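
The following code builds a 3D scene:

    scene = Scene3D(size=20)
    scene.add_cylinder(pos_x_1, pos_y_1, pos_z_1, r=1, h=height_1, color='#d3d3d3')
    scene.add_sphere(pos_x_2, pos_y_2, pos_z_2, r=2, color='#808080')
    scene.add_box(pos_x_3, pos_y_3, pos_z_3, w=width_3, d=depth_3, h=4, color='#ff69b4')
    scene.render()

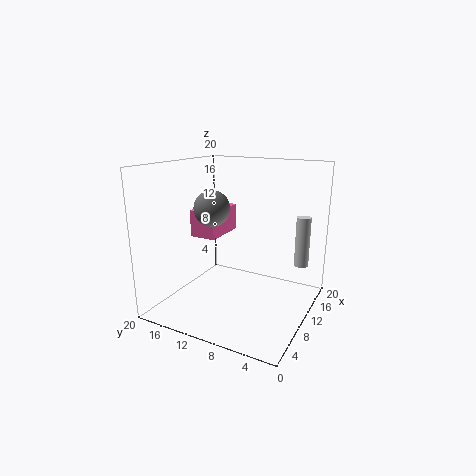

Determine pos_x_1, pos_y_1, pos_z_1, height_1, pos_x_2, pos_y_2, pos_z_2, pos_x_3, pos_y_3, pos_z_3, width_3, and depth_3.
pos_x_1 = 14
pos_y_1 = 2
pos_z_1 = 6
height_1 = 7
pos_x_2 = 2
pos_y_2 = 9
pos_z_2 = 16
pos_x_3 = 10
pos_y_3 = 14
pos_z_3 = 9
width_3 = 7
depth_3 = 4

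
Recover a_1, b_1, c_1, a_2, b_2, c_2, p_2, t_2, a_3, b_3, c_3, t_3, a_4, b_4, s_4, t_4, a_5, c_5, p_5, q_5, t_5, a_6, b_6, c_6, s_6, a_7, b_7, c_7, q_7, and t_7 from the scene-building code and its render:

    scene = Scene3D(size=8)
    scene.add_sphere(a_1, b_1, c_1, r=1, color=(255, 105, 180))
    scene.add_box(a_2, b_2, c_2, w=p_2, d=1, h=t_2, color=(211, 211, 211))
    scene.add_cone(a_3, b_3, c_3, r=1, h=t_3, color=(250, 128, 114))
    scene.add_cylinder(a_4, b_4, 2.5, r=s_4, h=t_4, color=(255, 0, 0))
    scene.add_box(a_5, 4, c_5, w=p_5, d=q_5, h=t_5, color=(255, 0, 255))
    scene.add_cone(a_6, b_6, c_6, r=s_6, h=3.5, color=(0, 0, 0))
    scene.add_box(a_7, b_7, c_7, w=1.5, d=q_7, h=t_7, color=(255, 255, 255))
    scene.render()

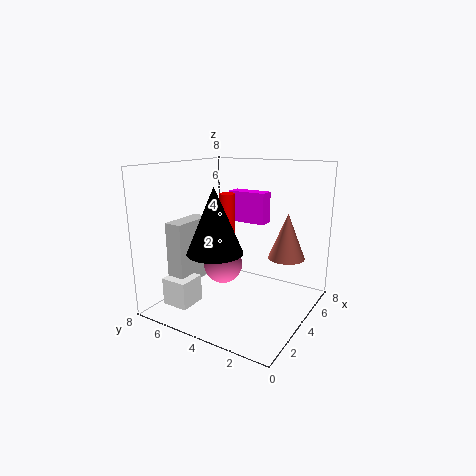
a_1 = 2.5
b_1 = 4
c_1 = 3
a_2 = 1.5
b_2 = 6
c_2 = 1.5
p_2 = 2.5
t_2 = 3.5
a_3 = 5
b_3 = 1.5
c_3 = 3
t_3 = 2.5
a_4 = 6
b_4 = 6
s_4 = 0.5
t_4 = 3.5
a_5 = 7
c_5 = 4
p_5 = 1
q_5 = 2.5
t_5 = 2
a_6 = 2.5
b_6 = 4.5
c_6 = 3.5
s_6 = 1.5
a_7 = 1
b_7 = 5.5
c_7 = 0.5
q_7 = 1.5
t_7 = 1.5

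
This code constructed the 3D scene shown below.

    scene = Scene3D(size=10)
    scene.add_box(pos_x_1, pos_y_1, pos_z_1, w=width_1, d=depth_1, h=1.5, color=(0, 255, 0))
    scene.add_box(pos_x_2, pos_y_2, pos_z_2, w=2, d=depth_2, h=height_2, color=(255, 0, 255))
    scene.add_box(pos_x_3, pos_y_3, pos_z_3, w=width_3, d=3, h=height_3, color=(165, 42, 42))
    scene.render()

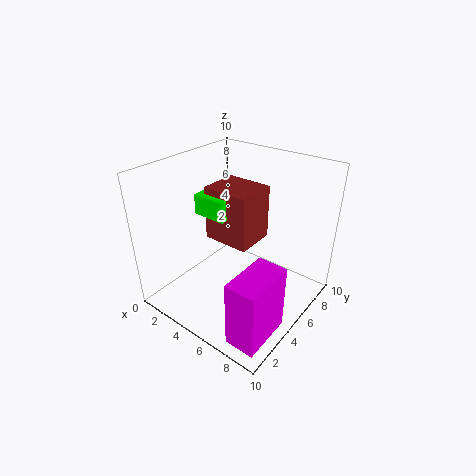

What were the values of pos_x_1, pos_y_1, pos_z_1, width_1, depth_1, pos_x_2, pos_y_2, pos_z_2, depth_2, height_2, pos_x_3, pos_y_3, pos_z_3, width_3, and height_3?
pos_x_1 = 1.5; pos_y_1 = 4.5; pos_z_1 = 6; width_1 = 2.5; depth_1 = 1.5; pos_x_2 = 7.5; pos_y_2 = 0.5; pos_z_2 = 0.5; depth_2 = 3.5; height_2 = 4.5; pos_x_3 = 2; pos_y_3 = 5; pos_z_3 = 4; width_3 = 3.5; height_3 = 4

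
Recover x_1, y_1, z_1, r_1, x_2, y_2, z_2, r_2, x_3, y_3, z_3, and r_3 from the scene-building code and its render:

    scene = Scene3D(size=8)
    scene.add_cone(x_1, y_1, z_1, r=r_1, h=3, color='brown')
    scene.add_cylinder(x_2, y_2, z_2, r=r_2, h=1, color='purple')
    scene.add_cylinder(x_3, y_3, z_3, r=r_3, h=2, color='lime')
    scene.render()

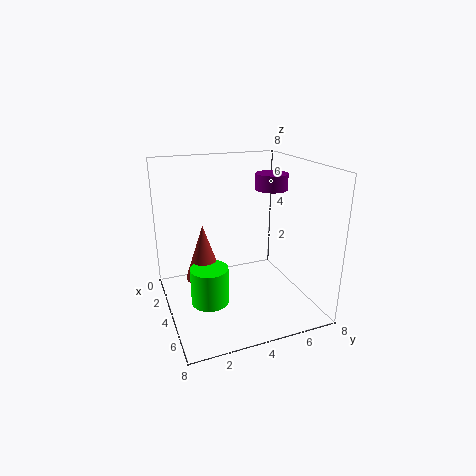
x_1 = 4; y_1 = 2; z_1 = 2; r_1 = 1; x_2 = 2; y_2 = 7; z_2 = 6; r_2 = 1; x_3 = 5; y_3 = 2; z_3 = 1; r_3 = 1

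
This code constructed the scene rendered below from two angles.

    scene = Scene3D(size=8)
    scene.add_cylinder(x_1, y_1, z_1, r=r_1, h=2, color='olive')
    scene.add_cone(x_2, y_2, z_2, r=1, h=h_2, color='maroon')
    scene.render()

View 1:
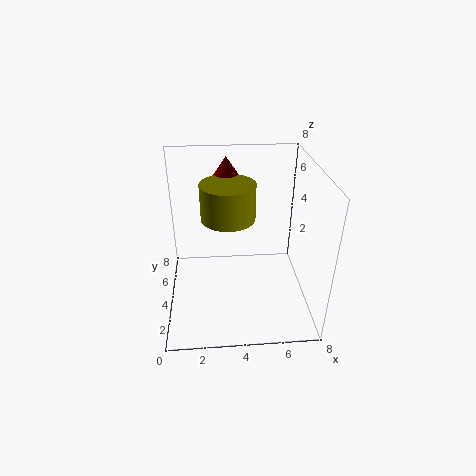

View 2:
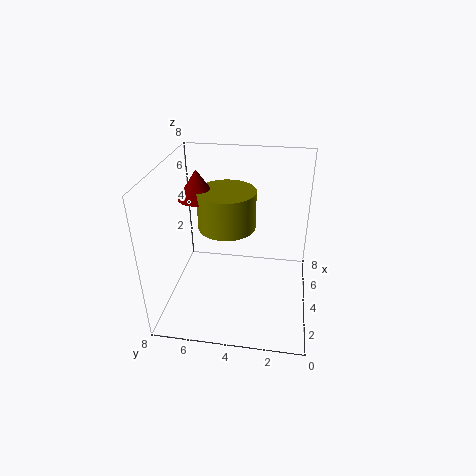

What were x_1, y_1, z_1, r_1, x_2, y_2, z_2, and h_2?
x_1 = 3.5, y_1 = 4.5, z_1 = 5, r_1 = 1.5, x_2 = 3.5, y_2 = 6, z_2 = 6.5, h_2 = 1.5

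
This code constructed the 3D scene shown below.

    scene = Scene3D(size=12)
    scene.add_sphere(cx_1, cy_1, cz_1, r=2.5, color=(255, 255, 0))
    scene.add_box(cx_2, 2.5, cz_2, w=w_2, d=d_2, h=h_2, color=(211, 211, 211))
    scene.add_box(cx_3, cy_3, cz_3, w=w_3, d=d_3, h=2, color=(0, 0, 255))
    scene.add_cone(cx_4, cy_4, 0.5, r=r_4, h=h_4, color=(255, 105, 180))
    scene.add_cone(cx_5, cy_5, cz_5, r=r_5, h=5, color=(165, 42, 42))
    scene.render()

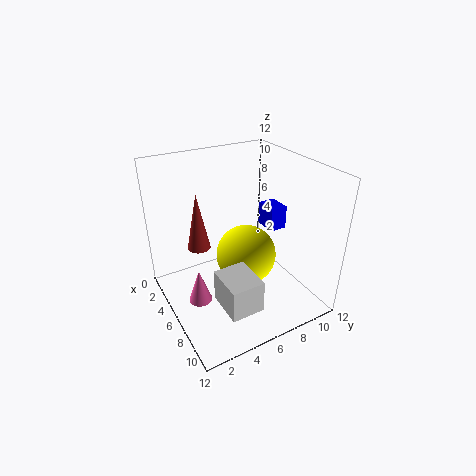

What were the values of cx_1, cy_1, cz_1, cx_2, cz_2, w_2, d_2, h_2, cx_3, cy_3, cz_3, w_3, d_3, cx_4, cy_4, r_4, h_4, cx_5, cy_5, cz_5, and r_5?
cx_1 = 6.5; cy_1 = 6.5; cz_1 = 4.5; cx_2 = 8.5; cz_2 = 3; w_2 = 3; d_2 = 2.5; h_2 = 2.5; cx_3 = 4.5; cy_3 = 9; cz_3 = 6; w_3 = 2; d_3 = 1.5; cx_4 = 5.5; cy_4 = 2.5; r_4 = 1; h_4 = 3; cx_5 = 3.5; cy_5 = 3.5; cz_5 = 4.5; r_5 = 1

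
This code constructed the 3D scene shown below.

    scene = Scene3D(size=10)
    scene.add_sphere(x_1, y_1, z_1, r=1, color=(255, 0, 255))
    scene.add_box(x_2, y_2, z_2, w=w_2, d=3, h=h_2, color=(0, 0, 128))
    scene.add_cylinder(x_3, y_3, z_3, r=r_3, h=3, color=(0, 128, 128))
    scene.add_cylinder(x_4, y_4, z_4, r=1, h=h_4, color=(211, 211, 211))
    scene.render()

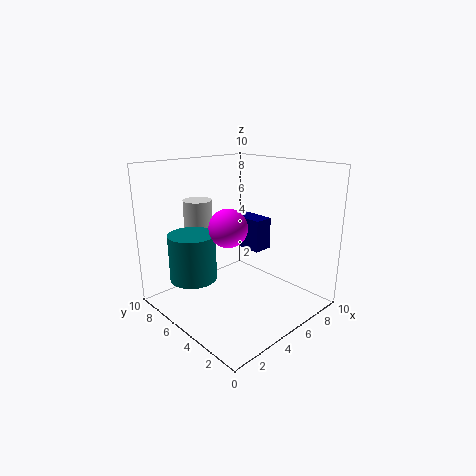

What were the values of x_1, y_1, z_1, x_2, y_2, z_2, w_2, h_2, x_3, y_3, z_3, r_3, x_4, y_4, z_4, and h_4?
x_1 = 1; y_1 = 1.5; z_1 = 7.5; x_2 = 7.5; y_2 = 5.5; z_2 = 3; w_2 = 1.5; h_2 = 2.5; x_3 = 1.5; y_3 = 5.5; z_3 = 3; r_3 = 1.5; x_4 = 3.5; y_4 = 7.5; z_4 = 5; h_4 = 2.5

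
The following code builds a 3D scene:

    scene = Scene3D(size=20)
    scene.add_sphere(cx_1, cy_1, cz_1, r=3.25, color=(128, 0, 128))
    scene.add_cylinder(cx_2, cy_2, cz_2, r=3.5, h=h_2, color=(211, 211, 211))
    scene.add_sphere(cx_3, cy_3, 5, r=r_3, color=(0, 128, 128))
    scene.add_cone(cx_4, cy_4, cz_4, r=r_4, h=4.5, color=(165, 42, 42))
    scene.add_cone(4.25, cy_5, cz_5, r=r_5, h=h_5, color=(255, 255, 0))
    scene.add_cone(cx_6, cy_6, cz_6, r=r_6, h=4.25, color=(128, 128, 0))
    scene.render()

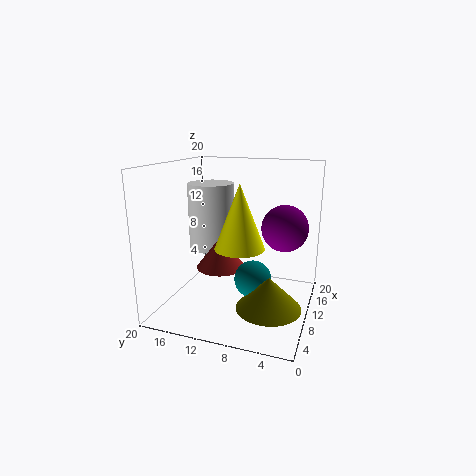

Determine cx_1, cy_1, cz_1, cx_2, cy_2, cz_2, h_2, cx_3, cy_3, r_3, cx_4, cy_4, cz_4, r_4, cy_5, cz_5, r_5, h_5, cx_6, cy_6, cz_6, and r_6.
cx_1 = 12.5, cy_1 = 4, cz_1 = 11.25, cx_2 = 14, cy_2 = 15.75, cz_2 = 6.75, h_2 = 10, cx_3 = 8.25, cy_3 = 7.25, r_3 = 2.5, cx_4 = 10.25, cy_4 = 12.75, cz_4 = 5.25, r_4 = 3.5, cy_5 = 7.75, cz_5 = 10.75, r_5 = 3, h_5 = 7.75, cx_6 = 6.25, cy_6 = 4.5, cz_6 = 2.25, r_6 = 4.25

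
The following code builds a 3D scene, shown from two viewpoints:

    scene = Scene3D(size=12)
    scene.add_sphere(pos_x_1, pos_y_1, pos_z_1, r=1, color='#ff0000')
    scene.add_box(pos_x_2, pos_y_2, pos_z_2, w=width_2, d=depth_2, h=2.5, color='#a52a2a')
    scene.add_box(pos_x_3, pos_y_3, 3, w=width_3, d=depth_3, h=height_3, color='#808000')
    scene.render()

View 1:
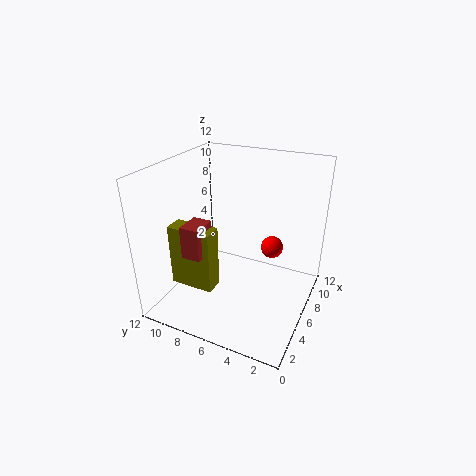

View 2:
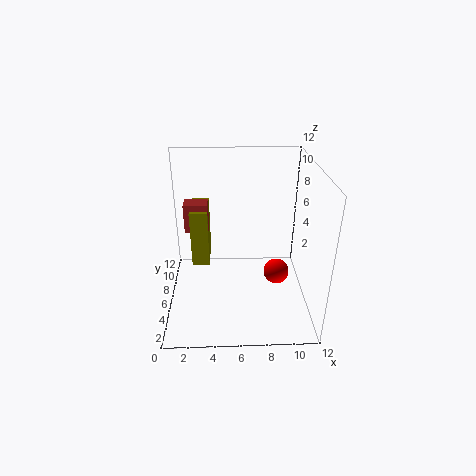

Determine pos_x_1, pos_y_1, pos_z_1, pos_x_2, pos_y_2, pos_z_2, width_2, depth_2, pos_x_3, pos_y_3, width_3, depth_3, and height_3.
pos_x_1 = 9, pos_y_1 = 4, pos_z_1 = 4, pos_x_2 = 1.5, pos_y_2 = 7, pos_z_2 = 6, width_2 = 2, depth_2 = 1.5, pos_x_3 = 2, pos_y_3 = 6.5, width_3 = 1.5, depth_3 = 3.5, height_3 = 5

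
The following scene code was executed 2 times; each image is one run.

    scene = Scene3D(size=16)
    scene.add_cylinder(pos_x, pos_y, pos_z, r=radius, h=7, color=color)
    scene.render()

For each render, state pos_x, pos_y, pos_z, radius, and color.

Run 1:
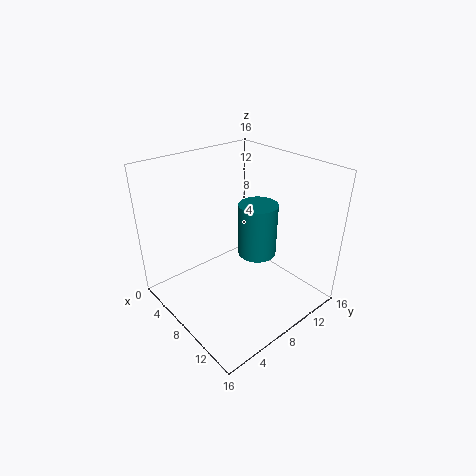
pos_x = 5.5; pos_y = 13.5; pos_z = 2.5; radius = 2.5; color = 'teal'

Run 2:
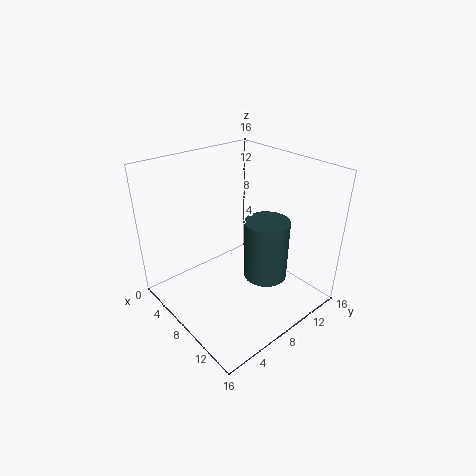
pos_x = 10; pos_y = 10.5; pos_z = 3; radius = 2.5; color = 'darkslategray'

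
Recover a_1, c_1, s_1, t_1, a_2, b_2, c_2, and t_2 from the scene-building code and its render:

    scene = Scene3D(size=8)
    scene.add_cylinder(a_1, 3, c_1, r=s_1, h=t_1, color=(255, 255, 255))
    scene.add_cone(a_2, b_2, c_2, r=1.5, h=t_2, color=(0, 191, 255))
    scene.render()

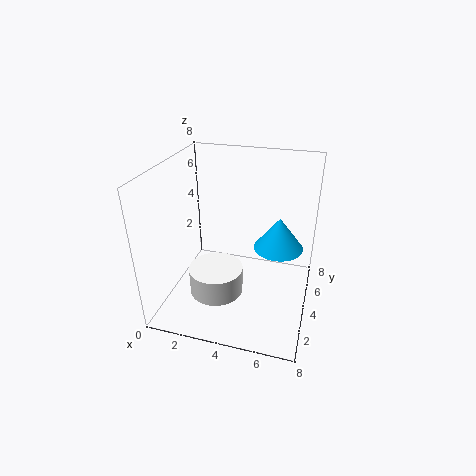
a_1 = 3
c_1 = 1
s_1 = 1.5
t_1 = 1.5
a_2 = 6
b_2 = 6
c_2 = 2.5
t_2 = 2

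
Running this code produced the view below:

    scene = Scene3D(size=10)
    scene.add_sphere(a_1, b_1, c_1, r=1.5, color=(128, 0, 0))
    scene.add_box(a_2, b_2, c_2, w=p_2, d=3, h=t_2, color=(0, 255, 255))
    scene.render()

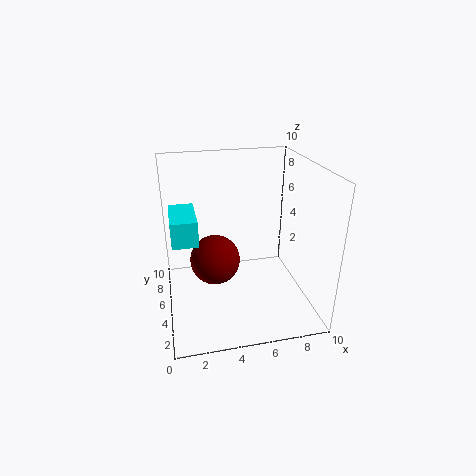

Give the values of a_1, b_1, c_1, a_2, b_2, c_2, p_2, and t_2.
a_1 = 3, b_1 = 2.5, c_1 = 5, a_2 = 0.5, b_2 = 1.5, c_2 = 6.5, p_2 = 1.5, t_2 = 1.5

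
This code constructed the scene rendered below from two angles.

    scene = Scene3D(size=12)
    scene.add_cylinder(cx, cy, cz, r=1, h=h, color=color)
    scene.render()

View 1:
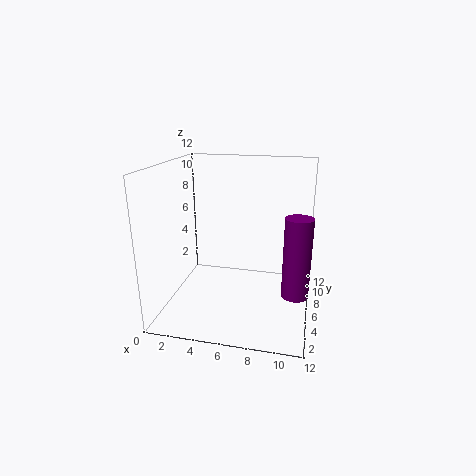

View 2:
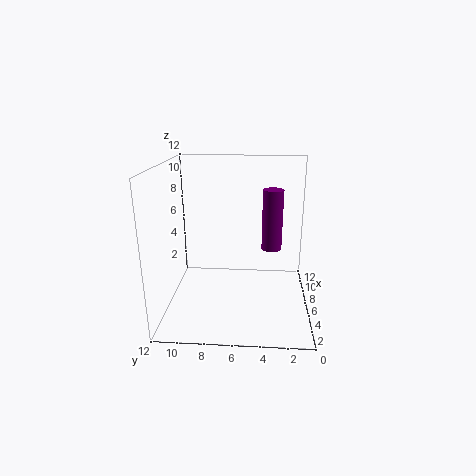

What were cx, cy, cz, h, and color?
cx = 11
cy = 3
cz = 3
h = 6
color = 'purple'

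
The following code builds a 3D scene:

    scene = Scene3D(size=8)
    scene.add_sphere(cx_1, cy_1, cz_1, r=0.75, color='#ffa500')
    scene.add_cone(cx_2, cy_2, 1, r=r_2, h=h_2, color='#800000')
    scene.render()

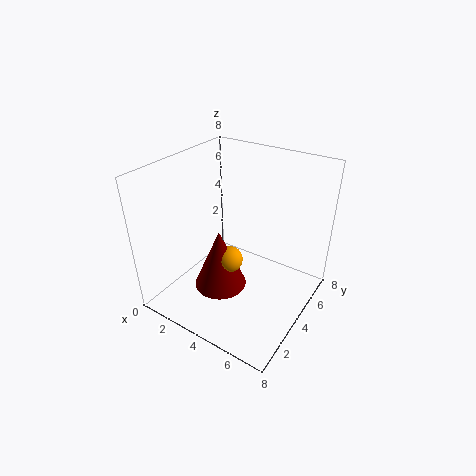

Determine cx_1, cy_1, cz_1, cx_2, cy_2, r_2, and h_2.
cx_1 = 3.75
cy_1 = 3.5
cz_1 = 2.75
cx_2 = 3.25
cy_2 = 3.25
r_2 = 1.5
h_2 = 3.5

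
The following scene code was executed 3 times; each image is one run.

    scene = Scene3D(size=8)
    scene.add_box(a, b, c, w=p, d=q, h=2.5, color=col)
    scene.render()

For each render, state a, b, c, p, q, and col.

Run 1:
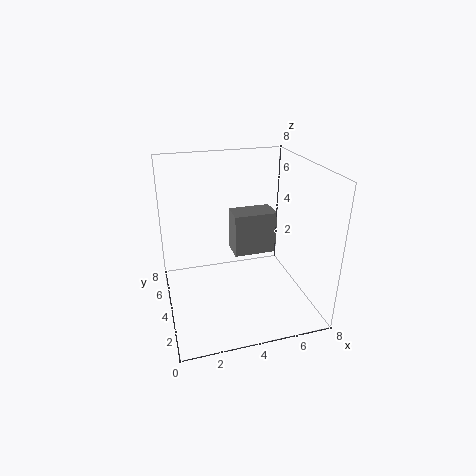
a = 4
b = 4.5
c = 2.5
p = 2.5
q = 1.5
col = 'gray'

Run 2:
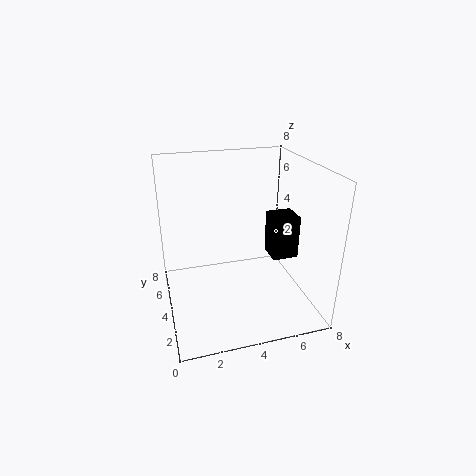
a = 6
b = 3.5
c = 2.5
p = 1.5
q = 1.5
col = 'black'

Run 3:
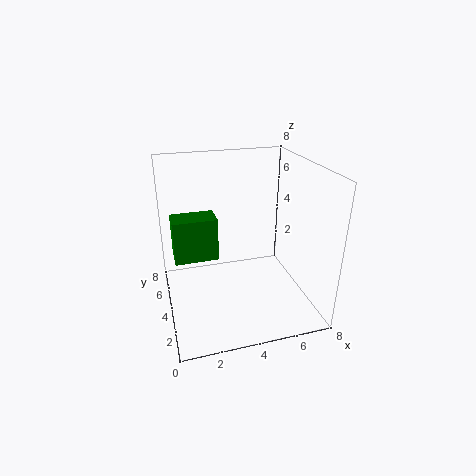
a = 0.5
b = 4.5
c = 2.5
p = 2.5
q = 1.5
col = 'green'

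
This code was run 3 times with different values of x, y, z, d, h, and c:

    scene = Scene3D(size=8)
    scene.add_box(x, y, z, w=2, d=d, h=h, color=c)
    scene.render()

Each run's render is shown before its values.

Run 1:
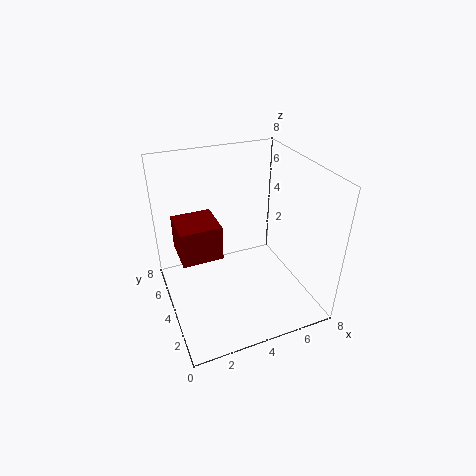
x = 0.5, y = 2.25, z = 4.25, d = 2, h = 1.75, c = 'maroon'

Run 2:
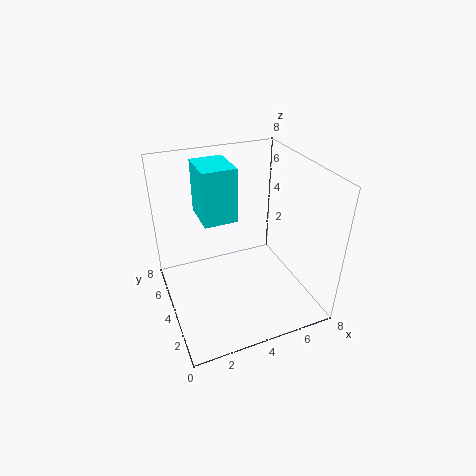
x = 2.5, y = 5.25, z = 4.25, d = 2.5, h = 3.25, c = 'cyan'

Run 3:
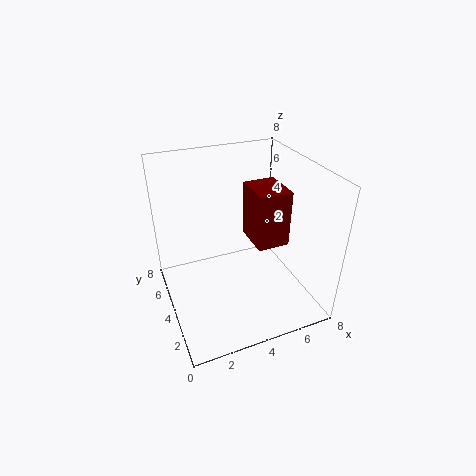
x = 5.5, y = 4.25, z = 2.5, d = 2.5, h = 3.5, c = 'maroon'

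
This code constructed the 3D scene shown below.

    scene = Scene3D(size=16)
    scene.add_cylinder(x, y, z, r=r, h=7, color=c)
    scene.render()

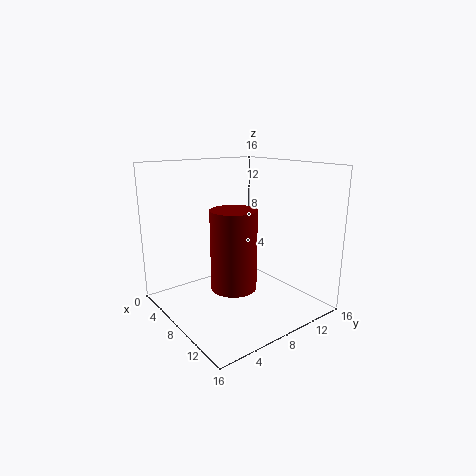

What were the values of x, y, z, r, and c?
x = 14, y = 3, z = 6, r = 2, c = 'maroon'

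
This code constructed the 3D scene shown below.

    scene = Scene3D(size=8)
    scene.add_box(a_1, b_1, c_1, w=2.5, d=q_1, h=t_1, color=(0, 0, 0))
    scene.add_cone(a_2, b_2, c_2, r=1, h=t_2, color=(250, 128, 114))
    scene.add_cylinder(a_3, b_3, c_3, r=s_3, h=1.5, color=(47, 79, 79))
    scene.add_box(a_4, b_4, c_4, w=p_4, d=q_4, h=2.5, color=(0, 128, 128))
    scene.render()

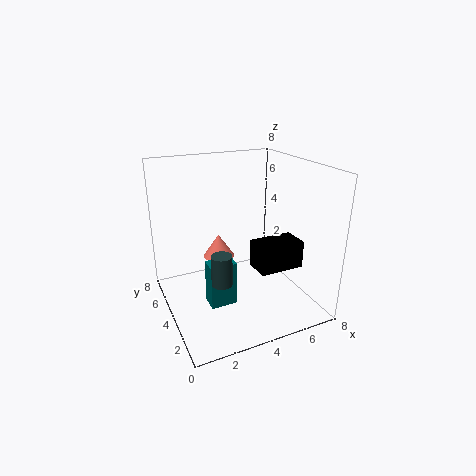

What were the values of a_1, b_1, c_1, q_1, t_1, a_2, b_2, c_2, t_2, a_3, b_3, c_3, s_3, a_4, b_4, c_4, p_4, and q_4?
a_1 = 4.5; b_1 = 2; c_1 = 2.5; q_1 = 1.5; t_1 = 1.5; a_2 = 4; b_2 = 7; c_2 = 1.5; t_2 = 1.5; a_3 = 2; b_3 = 1.5; c_3 = 3; s_3 = 0.5; a_4 = 2; b_4 = 3; c_4 = 0.5; p_4 = 1.5; q_4 = 1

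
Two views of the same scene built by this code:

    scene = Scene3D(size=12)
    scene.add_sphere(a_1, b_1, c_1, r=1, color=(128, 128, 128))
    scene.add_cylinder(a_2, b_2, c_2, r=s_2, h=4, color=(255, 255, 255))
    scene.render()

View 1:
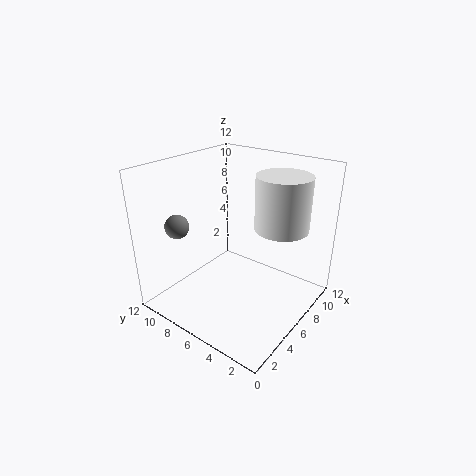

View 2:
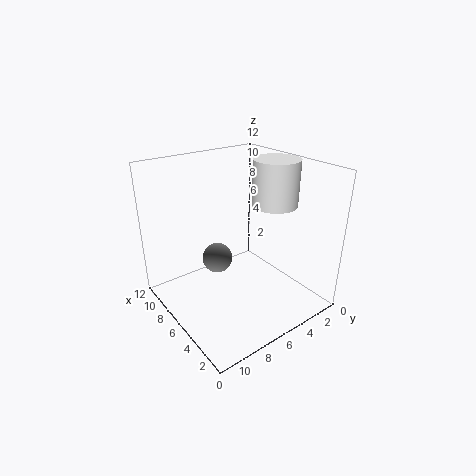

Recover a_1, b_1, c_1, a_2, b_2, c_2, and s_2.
a_1 = 3, b_1 = 10, c_1 = 7, a_2 = 6, b_2 = 2, c_2 = 8, s_2 = 2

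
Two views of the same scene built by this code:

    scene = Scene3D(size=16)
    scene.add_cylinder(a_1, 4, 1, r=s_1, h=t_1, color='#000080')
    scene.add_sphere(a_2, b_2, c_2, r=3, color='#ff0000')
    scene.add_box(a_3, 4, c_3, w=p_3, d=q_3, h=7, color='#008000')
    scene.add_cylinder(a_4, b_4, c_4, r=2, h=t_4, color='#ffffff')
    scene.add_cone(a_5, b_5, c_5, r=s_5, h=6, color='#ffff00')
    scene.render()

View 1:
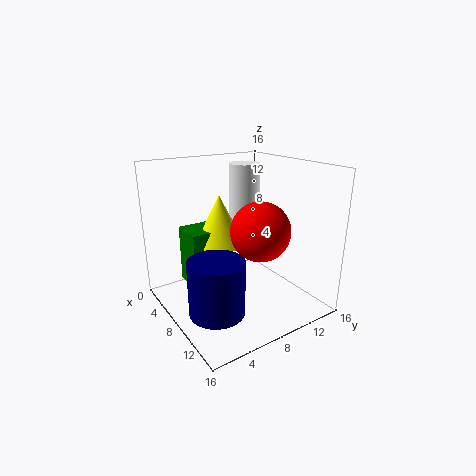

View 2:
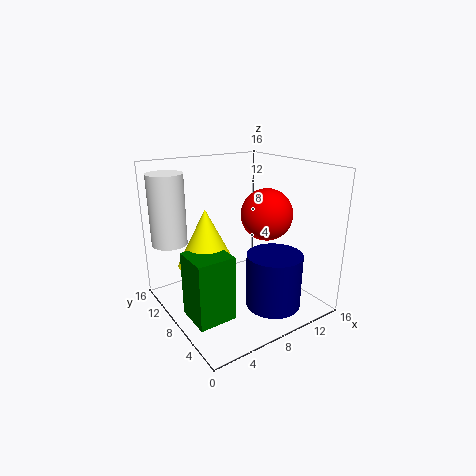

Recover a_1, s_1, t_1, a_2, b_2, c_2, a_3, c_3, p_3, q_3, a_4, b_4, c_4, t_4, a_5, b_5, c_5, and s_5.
a_1 = 10; s_1 = 3; t_1 = 6; a_2 = 12; b_2 = 8; c_2 = 10; a_3 = 1; c_3 = 1; p_3 = 4; q_3 = 4; a_4 = 2; b_4 = 13; c_4 = 7; t_4 = 8; a_5 = 4; b_5 = 8; c_5 = 6; s_5 = 3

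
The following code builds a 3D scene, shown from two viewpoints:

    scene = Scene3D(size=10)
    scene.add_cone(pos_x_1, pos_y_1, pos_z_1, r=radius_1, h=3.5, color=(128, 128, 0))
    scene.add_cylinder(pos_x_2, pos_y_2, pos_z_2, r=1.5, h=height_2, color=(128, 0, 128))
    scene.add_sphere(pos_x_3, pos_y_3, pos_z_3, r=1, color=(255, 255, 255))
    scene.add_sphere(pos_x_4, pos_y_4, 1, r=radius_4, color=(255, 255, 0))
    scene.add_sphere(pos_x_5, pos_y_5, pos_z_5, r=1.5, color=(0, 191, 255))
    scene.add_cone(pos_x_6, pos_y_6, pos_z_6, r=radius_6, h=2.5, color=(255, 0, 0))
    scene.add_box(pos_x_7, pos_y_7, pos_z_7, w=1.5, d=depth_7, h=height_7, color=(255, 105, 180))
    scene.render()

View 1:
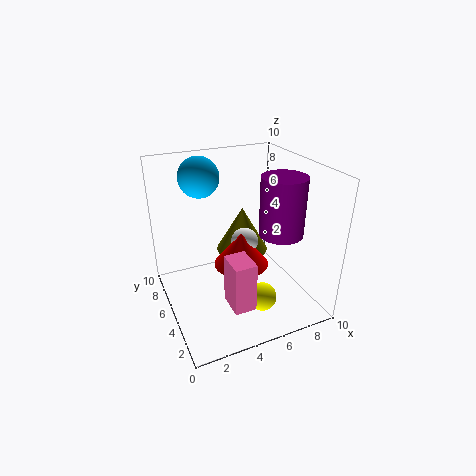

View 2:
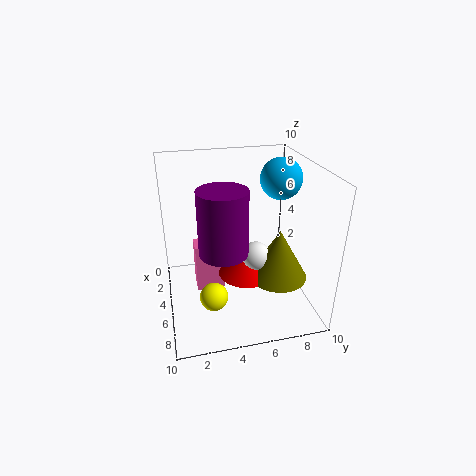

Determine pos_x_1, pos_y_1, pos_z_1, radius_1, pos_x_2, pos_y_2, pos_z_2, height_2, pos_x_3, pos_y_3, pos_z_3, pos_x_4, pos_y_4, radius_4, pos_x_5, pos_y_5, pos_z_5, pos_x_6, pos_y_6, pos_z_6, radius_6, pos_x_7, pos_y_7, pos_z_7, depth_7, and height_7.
pos_x_1 = 6.5, pos_y_1 = 7.5, pos_z_1 = 2.5, radius_1 = 2, pos_x_2 = 7.5, pos_y_2 = 3.5, pos_z_2 = 5.5, height_2 = 4, pos_x_3 = 6, pos_y_3 = 6, pos_z_3 = 4, pos_x_4 = 6, pos_y_4 = 3, radius_4 = 1, pos_x_5 = 3.5, pos_y_5 = 8.5, pos_z_5 = 8.5, pos_x_6 = 5.5, pos_y_6 = 5.5, pos_z_6 = 2.5, radius_6 = 2, pos_x_7 = 3.5, pos_y_7 = 2, pos_z_7 = 1, depth_7 = 2, height_7 = 3.5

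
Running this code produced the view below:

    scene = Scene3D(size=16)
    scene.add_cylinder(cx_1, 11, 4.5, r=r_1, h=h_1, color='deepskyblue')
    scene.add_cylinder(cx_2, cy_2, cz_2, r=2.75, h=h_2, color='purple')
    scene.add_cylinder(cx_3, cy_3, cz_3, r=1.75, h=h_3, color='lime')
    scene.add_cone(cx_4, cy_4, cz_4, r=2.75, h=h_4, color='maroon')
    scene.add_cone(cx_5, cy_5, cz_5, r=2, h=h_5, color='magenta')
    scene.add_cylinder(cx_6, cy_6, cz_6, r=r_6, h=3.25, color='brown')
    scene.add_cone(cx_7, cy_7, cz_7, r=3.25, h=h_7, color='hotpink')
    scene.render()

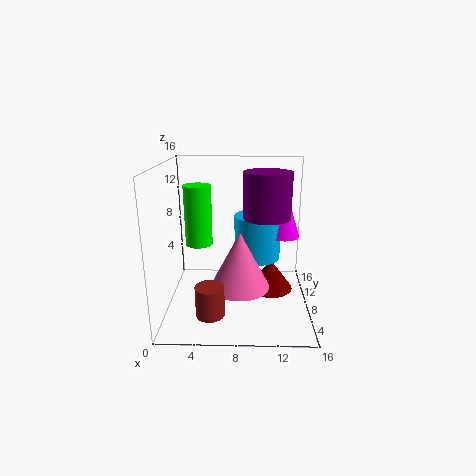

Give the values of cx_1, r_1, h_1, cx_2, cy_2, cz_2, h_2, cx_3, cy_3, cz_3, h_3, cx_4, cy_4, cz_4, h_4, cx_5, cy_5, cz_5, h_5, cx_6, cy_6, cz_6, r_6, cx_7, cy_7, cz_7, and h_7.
cx_1 = 10.25; r_1 = 2.75; h_1 = 5.25; cx_2 = 11.25; cy_2 = 10; cz_2 = 9.75; h_2 = 5.25; cx_3 = 2.75; cy_3 = 13.75; cz_3 = 5; h_3 = 7.75; cx_4 = 12; cy_4 = 11; cz_4 = 0.25; h_4 = 3.75; cx_5 = 13.25; cy_5 = 11; cz_5 = 7.25; h_5 = 6; cx_6 = 5.25; cy_6 = 3.25; cz_6 = 1.25; r_6 = 1.5; cx_7 = 8.25; cy_7 = 6.25; cz_7 = 3; h_7 = 6.25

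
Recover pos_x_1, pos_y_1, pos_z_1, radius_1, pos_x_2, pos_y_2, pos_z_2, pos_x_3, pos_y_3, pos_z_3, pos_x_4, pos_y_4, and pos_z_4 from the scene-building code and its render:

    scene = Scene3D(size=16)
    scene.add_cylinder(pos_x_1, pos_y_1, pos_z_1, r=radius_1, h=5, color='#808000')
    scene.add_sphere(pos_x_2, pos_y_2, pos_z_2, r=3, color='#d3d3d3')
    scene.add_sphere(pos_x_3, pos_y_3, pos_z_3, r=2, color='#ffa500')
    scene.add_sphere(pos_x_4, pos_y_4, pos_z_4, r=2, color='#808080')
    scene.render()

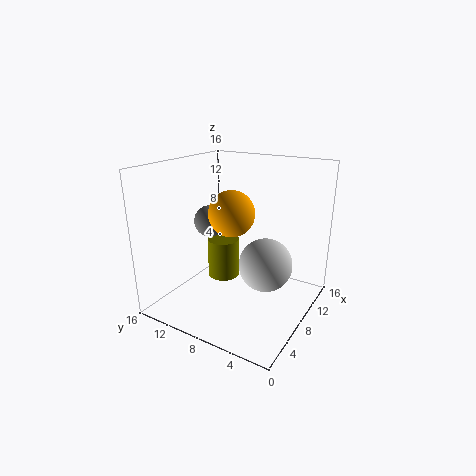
pos_x_1 = 11
pos_y_1 = 12
pos_z_1 = 1
radius_1 = 2
pos_x_2 = 9
pos_y_2 = 5
pos_z_2 = 5
pos_x_3 = 2
pos_y_3 = 5
pos_z_3 = 13
pos_x_4 = 11
pos_y_4 = 14
pos_z_4 = 8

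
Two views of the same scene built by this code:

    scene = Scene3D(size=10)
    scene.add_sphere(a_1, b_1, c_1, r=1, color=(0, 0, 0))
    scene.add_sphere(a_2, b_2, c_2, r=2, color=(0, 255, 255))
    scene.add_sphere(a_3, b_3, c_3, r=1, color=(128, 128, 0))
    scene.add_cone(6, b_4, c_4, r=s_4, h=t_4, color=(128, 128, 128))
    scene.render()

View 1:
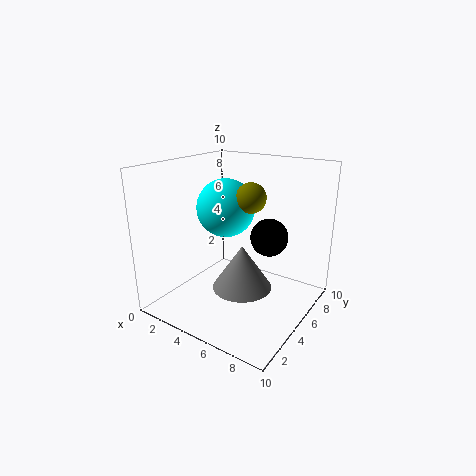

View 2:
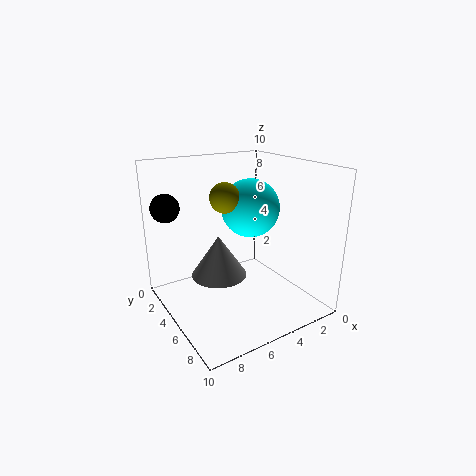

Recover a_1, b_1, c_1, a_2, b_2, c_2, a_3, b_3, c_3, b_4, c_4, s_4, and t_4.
a_1 = 9, b_1 = 2, c_1 = 7, a_2 = 4, b_2 = 5, c_2 = 7, a_3 = 6, b_3 = 5, c_3 = 8, b_4 = 4, c_4 = 2, s_4 = 2, t_4 = 3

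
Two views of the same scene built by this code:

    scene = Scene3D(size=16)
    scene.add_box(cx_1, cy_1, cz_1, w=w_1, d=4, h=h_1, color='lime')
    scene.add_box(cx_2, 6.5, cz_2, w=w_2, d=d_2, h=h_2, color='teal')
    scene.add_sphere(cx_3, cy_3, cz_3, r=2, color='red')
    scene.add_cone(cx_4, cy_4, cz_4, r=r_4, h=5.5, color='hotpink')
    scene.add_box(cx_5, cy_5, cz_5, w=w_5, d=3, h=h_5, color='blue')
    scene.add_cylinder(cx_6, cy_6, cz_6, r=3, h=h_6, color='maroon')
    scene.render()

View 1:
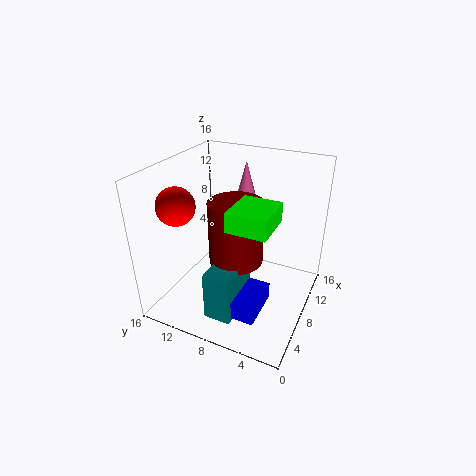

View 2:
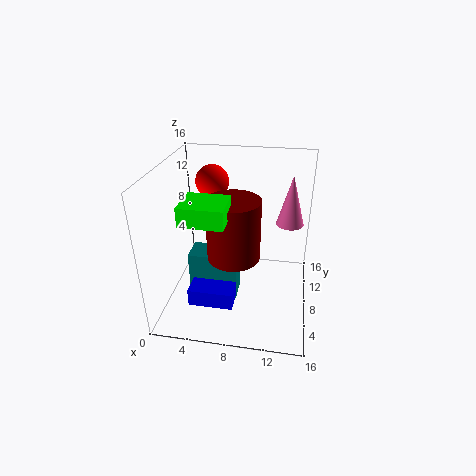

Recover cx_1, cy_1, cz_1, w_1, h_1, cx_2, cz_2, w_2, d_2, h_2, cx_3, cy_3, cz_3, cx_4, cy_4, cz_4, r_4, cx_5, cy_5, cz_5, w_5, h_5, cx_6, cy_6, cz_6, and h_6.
cx_1 = 3, cy_1 = 3, cz_1 = 11.5, w_1 = 4.5, h_1 = 2, cx_2 = 2.5, cz_2 = 0.5, w_2 = 5.5, d_2 = 3, h_2 = 5.5, cx_3 = 4, cy_3 = 13, cz_3 = 12.5, cx_4 = 13.5, cy_4 = 9.5, cz_4 = 9.5, r_4 = 1.5, cx_5 = 3, cy_5 = 4, cz_5 = 1, w_5 = 5, h_5 = 2, cx_6 = 7.5, cy_6 = 8, cz_6 = 5.5, h_6 = 7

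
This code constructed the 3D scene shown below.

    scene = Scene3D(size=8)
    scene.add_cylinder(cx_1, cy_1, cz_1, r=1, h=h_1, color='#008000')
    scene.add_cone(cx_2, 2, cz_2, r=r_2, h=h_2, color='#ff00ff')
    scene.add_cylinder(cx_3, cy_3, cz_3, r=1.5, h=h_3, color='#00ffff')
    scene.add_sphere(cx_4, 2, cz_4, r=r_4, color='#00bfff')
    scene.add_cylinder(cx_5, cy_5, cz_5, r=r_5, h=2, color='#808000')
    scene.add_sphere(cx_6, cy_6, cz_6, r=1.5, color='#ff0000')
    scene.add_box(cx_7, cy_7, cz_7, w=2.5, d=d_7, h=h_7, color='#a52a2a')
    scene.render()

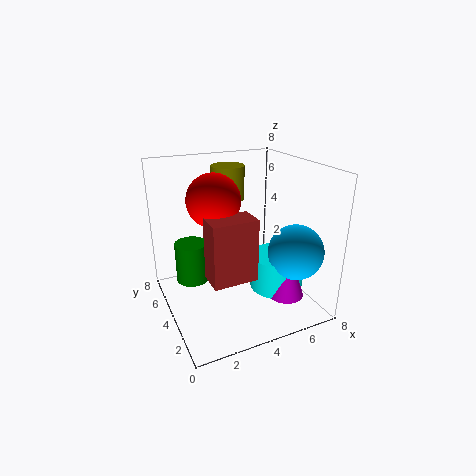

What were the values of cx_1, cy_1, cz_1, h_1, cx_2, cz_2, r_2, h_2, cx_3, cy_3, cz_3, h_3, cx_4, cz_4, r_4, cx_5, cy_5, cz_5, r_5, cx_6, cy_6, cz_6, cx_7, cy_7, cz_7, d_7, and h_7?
cx_1 = 2
cy_1 = 6.5
cz_1 = 0.5
h_1 = 2.5
cx_2 = 6
cz_2 = 1
r_2 = 1
h_2 = 3
cx_3 = 6
cy_3 = 3
cz_3 = 1
h_3 = 2
cx_4 = 6.5
cz_4 = 3.5
r_4 = 1.5
cx_5 = 4.5
cy_5 = 6.5
cz_5 = 5.5
r_5 = 1
cx_6 = 3
cy_6 = 5
cz_6 = 6
cx_7 = 2
cy_7 = 2.5
cz_7 = 2
d_7 = 1.5
h_7 = 3.5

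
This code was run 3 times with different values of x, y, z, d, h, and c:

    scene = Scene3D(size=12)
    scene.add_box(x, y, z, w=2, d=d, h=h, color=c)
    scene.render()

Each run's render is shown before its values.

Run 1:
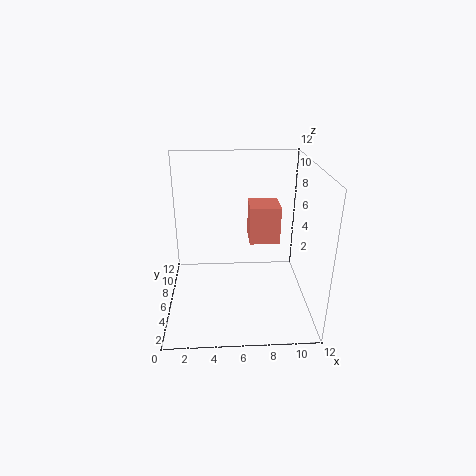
x = 6.5, y = 1, z = 8, d = 2, h = 2.5, c = 'salmon'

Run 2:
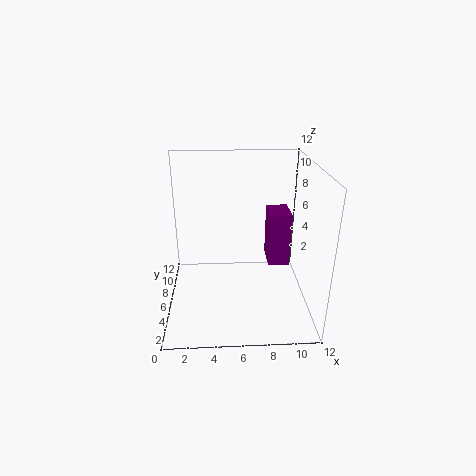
x = 9, y = 8, z = 2, d = 3, h = 5, c = 'purple'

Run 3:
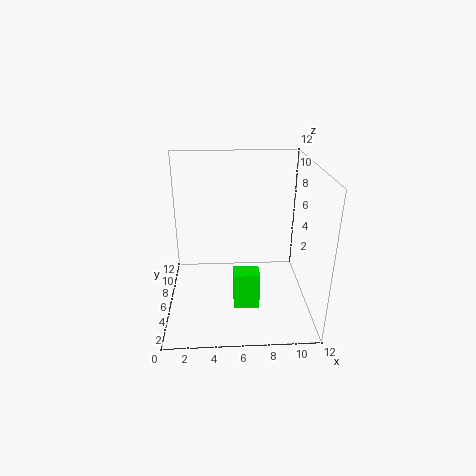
x = 5.5, y = 2.5, z = 1.5, d = 1.5, h = 3, c = 'lime'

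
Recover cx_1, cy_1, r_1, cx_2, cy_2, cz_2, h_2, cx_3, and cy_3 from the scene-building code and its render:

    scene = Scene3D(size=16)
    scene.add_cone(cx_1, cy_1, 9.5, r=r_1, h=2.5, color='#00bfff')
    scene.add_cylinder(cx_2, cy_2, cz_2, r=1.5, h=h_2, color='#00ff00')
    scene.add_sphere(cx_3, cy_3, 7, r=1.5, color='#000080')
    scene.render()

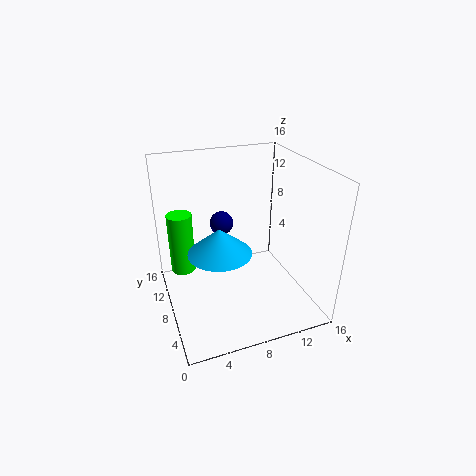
cx_1 = 4.5, cy_1 = 3.5, r_1 = 3, cx_2 = 2.5, cy_2 = 13, cz_2 = 2, h_2 = 7.5, cx_3 = 8, cy_3 = 14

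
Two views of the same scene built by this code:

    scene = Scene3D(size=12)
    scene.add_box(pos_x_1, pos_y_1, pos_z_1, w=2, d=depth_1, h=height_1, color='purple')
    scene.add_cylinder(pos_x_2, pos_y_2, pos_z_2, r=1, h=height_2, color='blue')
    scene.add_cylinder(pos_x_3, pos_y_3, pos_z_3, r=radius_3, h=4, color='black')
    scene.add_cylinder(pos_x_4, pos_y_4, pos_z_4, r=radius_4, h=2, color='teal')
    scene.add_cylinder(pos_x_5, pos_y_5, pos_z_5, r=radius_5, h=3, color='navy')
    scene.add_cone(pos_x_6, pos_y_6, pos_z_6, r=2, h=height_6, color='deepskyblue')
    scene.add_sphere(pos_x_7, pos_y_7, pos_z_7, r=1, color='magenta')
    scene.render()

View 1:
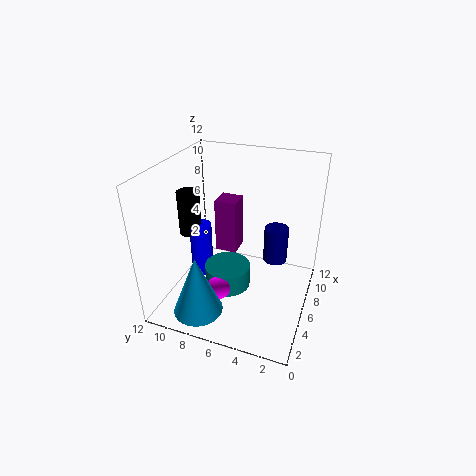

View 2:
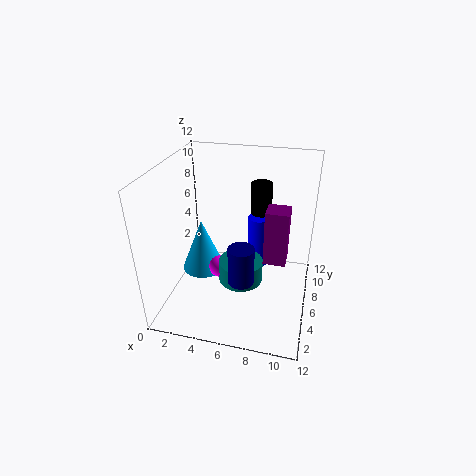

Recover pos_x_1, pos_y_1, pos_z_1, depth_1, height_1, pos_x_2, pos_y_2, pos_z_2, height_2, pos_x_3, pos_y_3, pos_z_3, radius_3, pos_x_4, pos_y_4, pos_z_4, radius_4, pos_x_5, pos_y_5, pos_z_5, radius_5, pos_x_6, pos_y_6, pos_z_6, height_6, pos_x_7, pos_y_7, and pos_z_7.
pos_x_1 = 8
pos_y_1 = 7
pos_z_1 = 3
depth_1 = 2
height_1 = 5
pos_x_2 = 7
pos_y_2 = 10
pos_z_2 = 1
height_2 = 5
pos_x_3 = 7
pos_y_3 = 11
pos_z_3 = 5
radius_3 = 1
pos_x_4 = 6
pos_y_4 = 7
pos_z_4 = 1
radius_4 = 2
pos_x_5 = 7
pos_y_5 = 3
pos_z_5 = 4
radius_5 = 1
pos_x_6 = 2
pos_y_6 = 8
pos_z_6 = 1
height_6 = 5
pos_x_7 = 4
pos_y_7 = 7
pos_z_7 = 2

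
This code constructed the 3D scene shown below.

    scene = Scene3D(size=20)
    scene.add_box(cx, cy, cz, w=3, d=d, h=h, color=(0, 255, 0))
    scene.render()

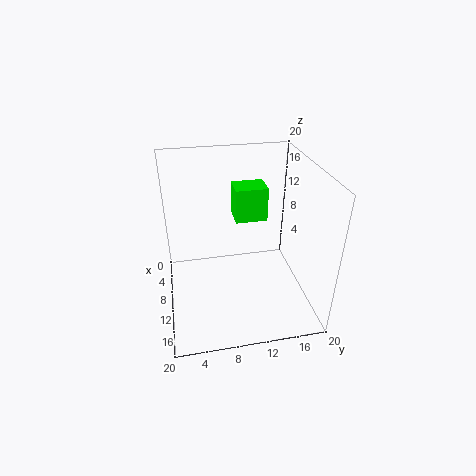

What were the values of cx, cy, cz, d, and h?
cx = 12; cy = 8.75; cz = 15.25; d = 3.75; h = 4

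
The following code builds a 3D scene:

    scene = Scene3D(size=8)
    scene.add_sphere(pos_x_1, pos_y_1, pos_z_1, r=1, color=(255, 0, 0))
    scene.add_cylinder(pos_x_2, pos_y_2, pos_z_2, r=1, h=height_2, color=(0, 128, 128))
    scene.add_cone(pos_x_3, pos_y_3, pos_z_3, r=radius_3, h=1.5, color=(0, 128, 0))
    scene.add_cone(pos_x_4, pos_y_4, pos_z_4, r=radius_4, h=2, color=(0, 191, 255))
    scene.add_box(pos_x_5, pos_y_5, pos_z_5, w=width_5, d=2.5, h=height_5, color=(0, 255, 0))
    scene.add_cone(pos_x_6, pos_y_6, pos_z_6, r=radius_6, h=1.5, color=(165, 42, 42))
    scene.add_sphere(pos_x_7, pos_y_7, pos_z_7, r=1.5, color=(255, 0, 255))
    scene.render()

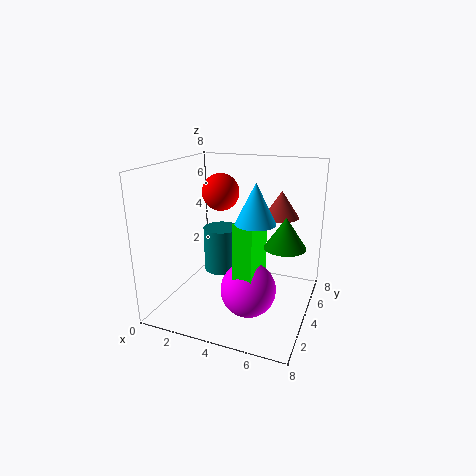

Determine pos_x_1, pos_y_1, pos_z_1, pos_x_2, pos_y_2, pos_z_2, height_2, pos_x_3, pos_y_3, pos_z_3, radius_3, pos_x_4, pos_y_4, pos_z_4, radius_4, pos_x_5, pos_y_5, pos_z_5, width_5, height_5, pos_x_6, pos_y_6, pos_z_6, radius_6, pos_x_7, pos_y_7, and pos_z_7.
pos_x_1 = 3, pos_y_1 = 4, pos_z_1 = 6.5, pos_x_2 = 3, pos_y_2 = 4, pos_z_2 = 2, height_2 = 2.5, pos_x_3 = 7, pos_y_3 = 2.5, pos_z_3 = 4.5, radius_3 = 1, pos_x_4 = 5.5, pos_y_4 = 2.5, pos_z_4 = 5.5, radius_4 = 1, pos_x_5 = 4.5, pos_y_5 = 2, pos_z_5 = 2, width_5 = 1, height_5 = 3.5, pos_x_6 = 6, pos_y_6 = 5.5, pos_z_6 = 5, radius_6 = 1, pos_x_7 = 5, pos_y_7 = 3, pos_z_7 = 1.5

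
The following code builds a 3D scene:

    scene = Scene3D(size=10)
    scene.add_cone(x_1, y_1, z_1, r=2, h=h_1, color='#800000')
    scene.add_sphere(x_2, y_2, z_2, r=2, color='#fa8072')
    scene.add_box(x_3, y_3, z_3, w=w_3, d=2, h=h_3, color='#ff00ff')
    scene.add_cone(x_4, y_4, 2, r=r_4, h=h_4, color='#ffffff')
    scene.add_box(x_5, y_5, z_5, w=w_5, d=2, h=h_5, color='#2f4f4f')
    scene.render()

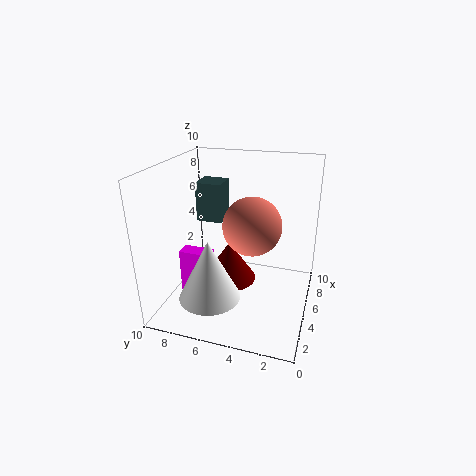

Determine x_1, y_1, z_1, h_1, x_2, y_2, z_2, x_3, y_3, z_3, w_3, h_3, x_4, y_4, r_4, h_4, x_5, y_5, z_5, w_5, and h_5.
x_1 = 6, y_1 = 6, z_1 = 1, h_1 = 3, x_2 = 5, y_2 = 4, z_2 = 6, x_3 = 2, y_3 = 6, z_3 = 2, w_3 = 1, h_3 = 3, x_4 = 2, y_4 = 6, r_4 = 2, h_4 = 4, x_5 = 7, y_5 = 7, z_5 = 5, w_5 = 2, h_5 = 3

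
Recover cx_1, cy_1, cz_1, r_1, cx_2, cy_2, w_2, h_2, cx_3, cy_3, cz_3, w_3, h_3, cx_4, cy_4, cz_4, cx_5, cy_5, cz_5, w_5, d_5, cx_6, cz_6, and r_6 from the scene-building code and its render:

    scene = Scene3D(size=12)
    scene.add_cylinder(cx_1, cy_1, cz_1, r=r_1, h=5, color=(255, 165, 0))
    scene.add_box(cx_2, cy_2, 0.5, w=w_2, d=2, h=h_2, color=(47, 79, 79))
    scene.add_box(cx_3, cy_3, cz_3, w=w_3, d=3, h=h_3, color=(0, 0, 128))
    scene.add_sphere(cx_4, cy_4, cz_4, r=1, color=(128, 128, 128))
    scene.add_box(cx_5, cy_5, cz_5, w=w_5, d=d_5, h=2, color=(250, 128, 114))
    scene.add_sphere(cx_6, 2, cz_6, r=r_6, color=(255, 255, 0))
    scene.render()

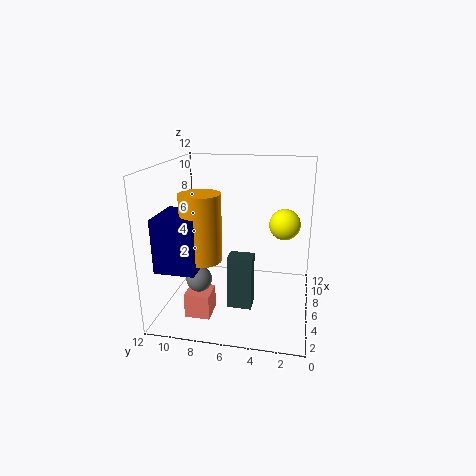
cx_1 = 2.5, cy_1 = 8, cz_1 = 5.5, r_1 = 1.5, cx_2 = 4, cy_2 = 4.5, w_2 = 1.5, h_2 = 4.5, cx_3 = 0.5, cy_3 = 8, cz_3 = 5, w_3 = 3.5, h_3 = 4, cx_4 = 3, cy_4 = 8.5, cz_4 = 3.5, cx_5 = 2, cy_5 = 7.5, cz_5 = 0.5, w_5 = 2, d_5 = 2, cx_6 = 1.5, cz_6 = 9, r_6 = 1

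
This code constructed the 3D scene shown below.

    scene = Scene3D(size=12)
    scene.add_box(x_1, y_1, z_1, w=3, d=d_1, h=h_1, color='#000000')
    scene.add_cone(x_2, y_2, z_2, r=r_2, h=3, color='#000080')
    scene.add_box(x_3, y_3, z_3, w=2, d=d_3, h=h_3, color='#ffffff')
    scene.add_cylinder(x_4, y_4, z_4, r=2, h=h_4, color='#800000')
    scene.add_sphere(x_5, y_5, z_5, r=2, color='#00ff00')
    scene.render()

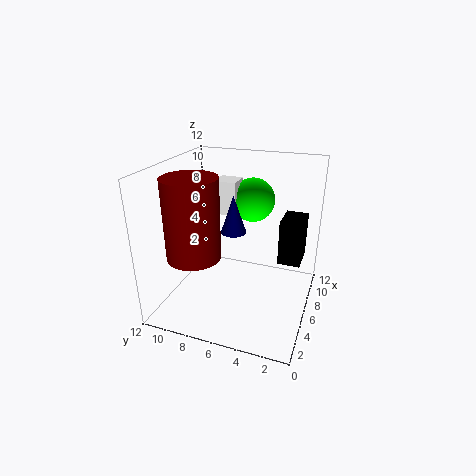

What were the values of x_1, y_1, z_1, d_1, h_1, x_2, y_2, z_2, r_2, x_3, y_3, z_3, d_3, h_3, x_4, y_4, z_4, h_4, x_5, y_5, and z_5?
x_1 = 8
y_1 = 1
z_1 = 3
d_1 = 2
h_1 = 4
x_2 = 5
y_2 = 6
z_2 = 7
r_2 = 1
x_3 = 8
y_3 = 7
z_3 = 7
d_3 = 2
h_3 = 3
x_4 = 2
y_4 = 8
z_4 = 6
h_4 = 6
x_5 = 10
y_5 = 6
z_5 = 8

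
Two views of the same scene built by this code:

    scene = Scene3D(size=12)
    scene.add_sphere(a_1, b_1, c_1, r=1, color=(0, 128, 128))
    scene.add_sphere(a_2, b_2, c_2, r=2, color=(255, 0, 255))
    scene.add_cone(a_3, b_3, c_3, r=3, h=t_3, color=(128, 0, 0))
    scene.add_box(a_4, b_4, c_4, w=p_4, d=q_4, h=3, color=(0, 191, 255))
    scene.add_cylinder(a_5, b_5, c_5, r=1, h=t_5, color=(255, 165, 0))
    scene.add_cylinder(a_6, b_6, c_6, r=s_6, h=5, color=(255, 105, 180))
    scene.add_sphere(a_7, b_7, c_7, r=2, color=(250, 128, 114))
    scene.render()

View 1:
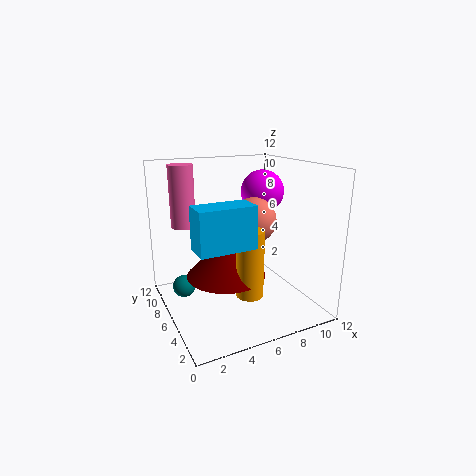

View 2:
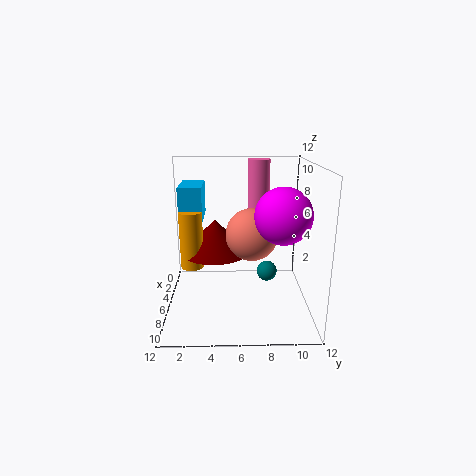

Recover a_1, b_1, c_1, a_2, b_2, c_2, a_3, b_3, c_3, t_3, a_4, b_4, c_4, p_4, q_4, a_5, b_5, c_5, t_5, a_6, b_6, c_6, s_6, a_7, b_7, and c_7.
a_1 = 2
b_1 = 9
c_1 = 1
a_2 = 10
b_2 = 9
c_2 = 9
a_3 = 4
b_3 = 4
c_3 = 4
t_3 = 3
a_4 = 1
b_4 = 1
c_4 = 7
p_4 = 4
q_4 = 2
a_5 = 5
b_5 = 2
c_5 = 3
t_5 = 5
a_6 = 2
b_6 = 8
c_6 = 7
s_6 = 1
a_7 = 8
b_7 = 7
c_7 = 7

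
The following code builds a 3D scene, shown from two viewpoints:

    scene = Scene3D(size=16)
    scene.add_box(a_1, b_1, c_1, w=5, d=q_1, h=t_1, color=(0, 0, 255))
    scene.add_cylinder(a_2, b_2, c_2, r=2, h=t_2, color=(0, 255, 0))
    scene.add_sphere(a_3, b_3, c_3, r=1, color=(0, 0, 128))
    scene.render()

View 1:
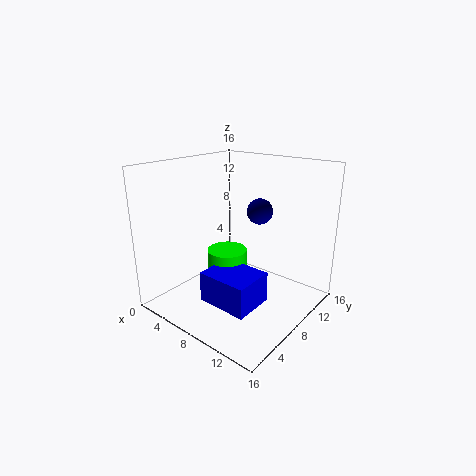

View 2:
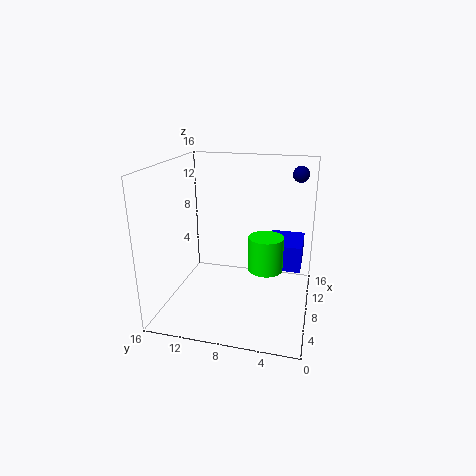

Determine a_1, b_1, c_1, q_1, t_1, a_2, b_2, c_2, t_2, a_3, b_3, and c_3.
a_1 = 9, b_1 = 1, c_1 = 4, q_1 = 4, t_1 = 3, a_2 = 9, b_2 = 5, c_2 = 4, t_2 = 4, a_3 = 15, b_3 = 2, c_3 = 14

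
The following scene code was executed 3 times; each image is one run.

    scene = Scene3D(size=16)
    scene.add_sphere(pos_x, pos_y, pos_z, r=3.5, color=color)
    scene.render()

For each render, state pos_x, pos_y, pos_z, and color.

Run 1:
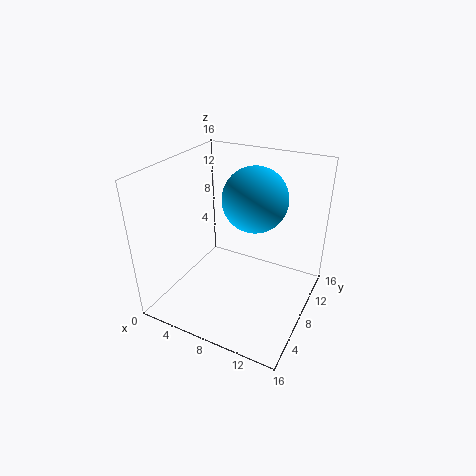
pos_x = 9.5; pos_y = 9; pos_z = 12.5; color = 'deepskyblue'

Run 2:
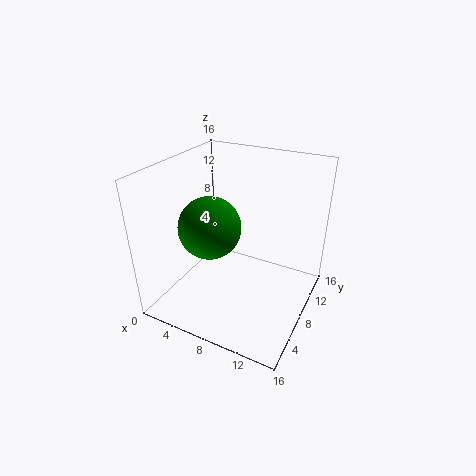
pos_x = 5; pos_y = 7; pos_z = 9; color = 'green'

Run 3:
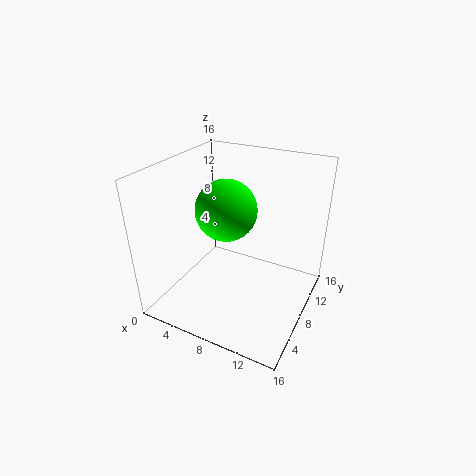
pos_x = 6; pos_y = 9; pos_z = 10.5; color = 'lime'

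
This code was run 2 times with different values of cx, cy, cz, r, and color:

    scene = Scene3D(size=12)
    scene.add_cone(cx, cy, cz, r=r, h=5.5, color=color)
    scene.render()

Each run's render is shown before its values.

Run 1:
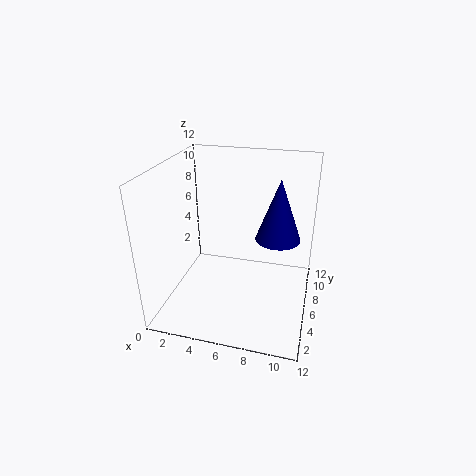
cx = 9, cy = 8.5, cz = 5, r = 2, color = 'navy'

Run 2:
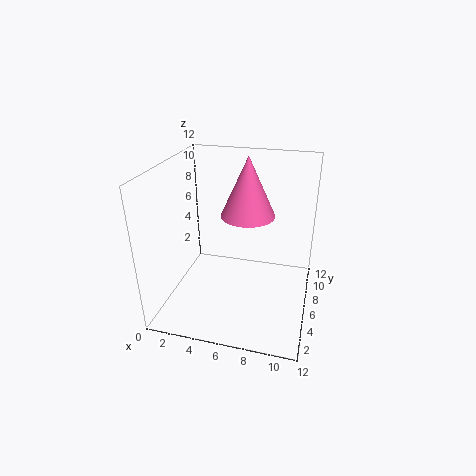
cx = 6, cy = 9.5, cz = 6.5, r = 2.5, color = 'hotpink'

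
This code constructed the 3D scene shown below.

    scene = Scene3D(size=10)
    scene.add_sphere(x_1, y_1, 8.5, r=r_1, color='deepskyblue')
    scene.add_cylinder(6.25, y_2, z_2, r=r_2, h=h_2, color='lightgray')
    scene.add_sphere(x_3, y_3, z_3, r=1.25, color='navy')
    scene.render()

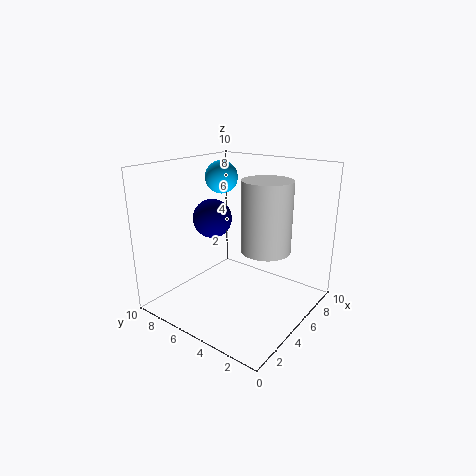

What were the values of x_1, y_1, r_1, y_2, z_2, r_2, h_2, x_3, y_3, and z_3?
x_1 = 7.25; y_1 = 8.25; r_1 = 1.25; y_2 = 3.5; z_2 = 4; r_2 = 1.75; h_2 = 5; x_3 = 3.25; y_3 = 5.75; z_3 = 6.75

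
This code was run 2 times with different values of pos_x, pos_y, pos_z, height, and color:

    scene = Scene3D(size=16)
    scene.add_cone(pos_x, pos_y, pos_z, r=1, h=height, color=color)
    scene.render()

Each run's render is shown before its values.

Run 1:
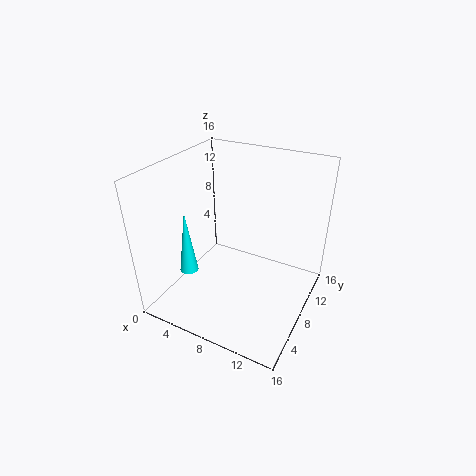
pos_x = 4; pos_y = 4; pos_z = 5; height = 7; color = 'cyan'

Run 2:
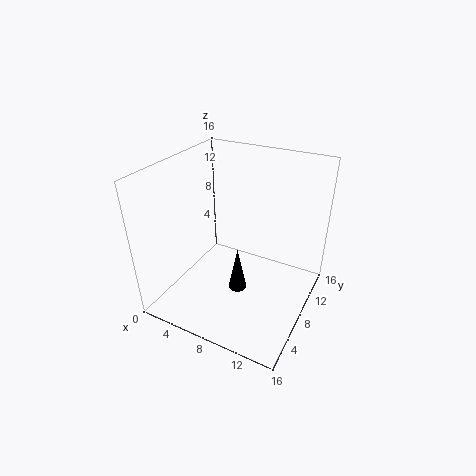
pos_x = 9; pos_y = 6; pos_z = 3; height = 5; color = 'black'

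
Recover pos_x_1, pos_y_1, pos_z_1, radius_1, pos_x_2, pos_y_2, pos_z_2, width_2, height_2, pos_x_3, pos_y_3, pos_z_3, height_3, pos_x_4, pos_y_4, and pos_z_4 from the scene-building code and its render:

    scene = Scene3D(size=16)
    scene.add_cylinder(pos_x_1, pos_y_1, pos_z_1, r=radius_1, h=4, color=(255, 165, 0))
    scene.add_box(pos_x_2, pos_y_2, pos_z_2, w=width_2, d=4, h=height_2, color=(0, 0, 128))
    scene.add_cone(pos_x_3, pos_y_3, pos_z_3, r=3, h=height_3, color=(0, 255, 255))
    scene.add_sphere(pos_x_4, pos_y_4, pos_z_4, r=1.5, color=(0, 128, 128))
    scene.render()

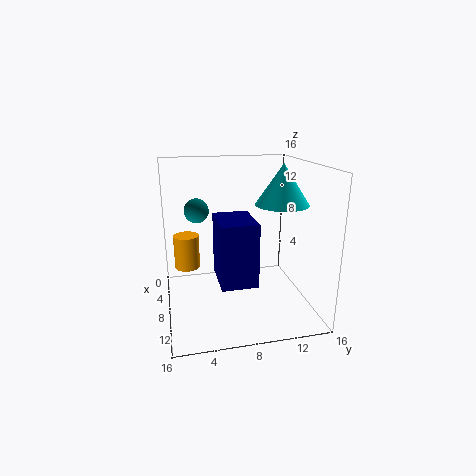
pos_x_1 = 4.5; pos_y_1 = 2.5; pos_z_1 = 3.5; radius_1 = 1.5; pos_x_2 = 6; pos_y_2 = 5.5; pos_z_2 = 3.5; width_2 = 5.5; height_2 = 7; pos_x_3 = 8; pos_y_3 = 13; pos_z_3 = 11.5; height_3 = 4.5; pos_x_4 = 3; pos_y_4 = 4; pos_z_4 = 10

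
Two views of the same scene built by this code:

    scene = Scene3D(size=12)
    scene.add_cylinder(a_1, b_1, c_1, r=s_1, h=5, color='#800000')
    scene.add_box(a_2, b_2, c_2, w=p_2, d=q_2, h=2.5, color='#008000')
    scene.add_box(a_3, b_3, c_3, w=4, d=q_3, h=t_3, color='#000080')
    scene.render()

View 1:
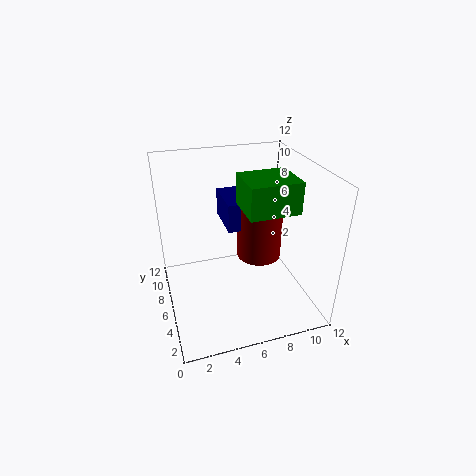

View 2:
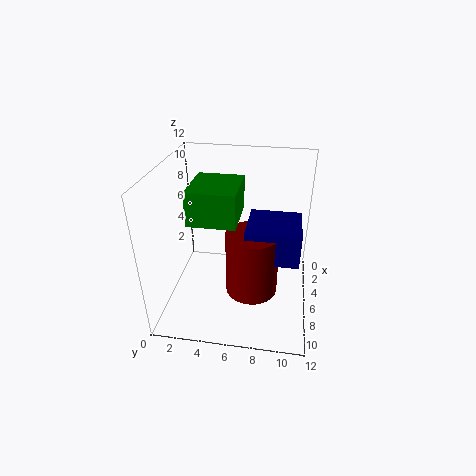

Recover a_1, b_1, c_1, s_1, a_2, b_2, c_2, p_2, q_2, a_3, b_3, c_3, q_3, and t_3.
a_1 = 8.5, b_1 = 7.5, c_1 = 3, s_1 = 2, a_2 = 6, b_2 = 3, c_2 = 9, p_2 = 4, q_2 = 3.5, a_3 = 5.5, b_3 = 7, c_3 = 6, q_3 = 4, t_3 = 2.5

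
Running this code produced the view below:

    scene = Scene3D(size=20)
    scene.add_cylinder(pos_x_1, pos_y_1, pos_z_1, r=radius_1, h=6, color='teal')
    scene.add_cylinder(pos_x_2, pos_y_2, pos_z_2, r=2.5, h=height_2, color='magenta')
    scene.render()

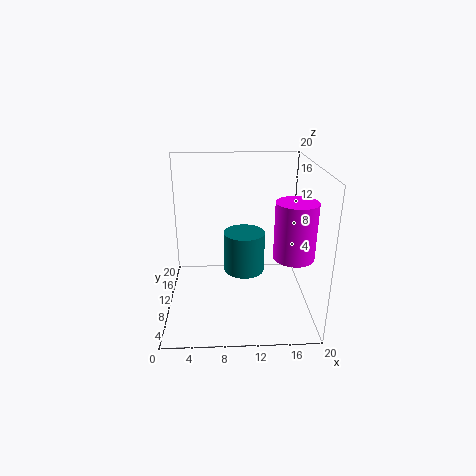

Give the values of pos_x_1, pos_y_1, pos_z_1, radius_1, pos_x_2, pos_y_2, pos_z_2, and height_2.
pos_x_1 = 11, pos_y_1 = 12, pos_z_1 = 4, radius_1 = 3, pos_x_2 = 16.5, pos_y_2 = 4, pos_z_2 = 10, height_2 = 7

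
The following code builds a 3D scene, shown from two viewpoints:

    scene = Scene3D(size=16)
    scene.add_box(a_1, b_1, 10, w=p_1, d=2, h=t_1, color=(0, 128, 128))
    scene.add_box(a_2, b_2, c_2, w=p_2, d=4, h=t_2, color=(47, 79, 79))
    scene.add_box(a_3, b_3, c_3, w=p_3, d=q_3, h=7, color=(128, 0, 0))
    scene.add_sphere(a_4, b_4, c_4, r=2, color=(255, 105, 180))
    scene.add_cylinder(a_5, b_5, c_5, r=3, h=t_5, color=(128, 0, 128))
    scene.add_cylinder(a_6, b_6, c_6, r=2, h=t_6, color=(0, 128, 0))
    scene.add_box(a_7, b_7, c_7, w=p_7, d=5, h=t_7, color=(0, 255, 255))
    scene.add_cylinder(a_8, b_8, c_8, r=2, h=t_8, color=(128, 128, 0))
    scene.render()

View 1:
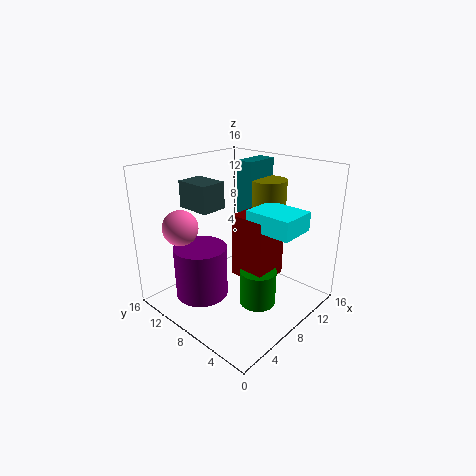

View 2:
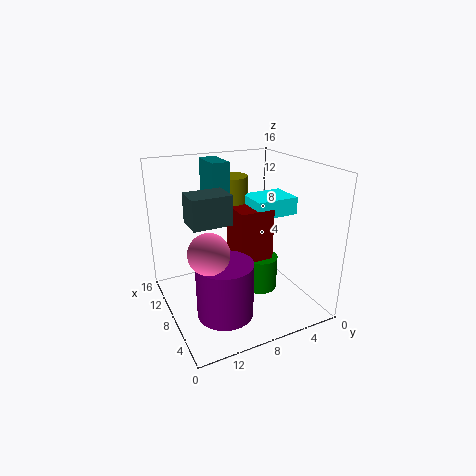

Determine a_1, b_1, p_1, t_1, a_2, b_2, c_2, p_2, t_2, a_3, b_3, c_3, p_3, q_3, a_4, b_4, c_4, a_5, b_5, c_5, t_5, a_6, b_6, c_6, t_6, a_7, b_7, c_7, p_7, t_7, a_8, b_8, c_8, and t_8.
a_1 = 10
b_1 = 8
p_1 = 4
t_1 = 6
a_2 = 5
b_2 = 10
c_2 = 11
p_2 = 3
t_2 = 3
a_3 = 7
b_3 = 4
c_3 = 4
p_3 = 4
q_3 = 4
a_4 = 4
b_4 = 13
c_4 = 9
a_5 = 5
b_5 = 11
c_5 = 1
t_5 = 6
a_6 = 8
b_6 = 5
c_6 = 1
t_6 = 4
a_7 = 7
b_7 = 1
c_7 = 10
p_7 = 4
t_7 = 2
a_8 = 12
b_8 = 7
c_8 = 10
t_8 = 4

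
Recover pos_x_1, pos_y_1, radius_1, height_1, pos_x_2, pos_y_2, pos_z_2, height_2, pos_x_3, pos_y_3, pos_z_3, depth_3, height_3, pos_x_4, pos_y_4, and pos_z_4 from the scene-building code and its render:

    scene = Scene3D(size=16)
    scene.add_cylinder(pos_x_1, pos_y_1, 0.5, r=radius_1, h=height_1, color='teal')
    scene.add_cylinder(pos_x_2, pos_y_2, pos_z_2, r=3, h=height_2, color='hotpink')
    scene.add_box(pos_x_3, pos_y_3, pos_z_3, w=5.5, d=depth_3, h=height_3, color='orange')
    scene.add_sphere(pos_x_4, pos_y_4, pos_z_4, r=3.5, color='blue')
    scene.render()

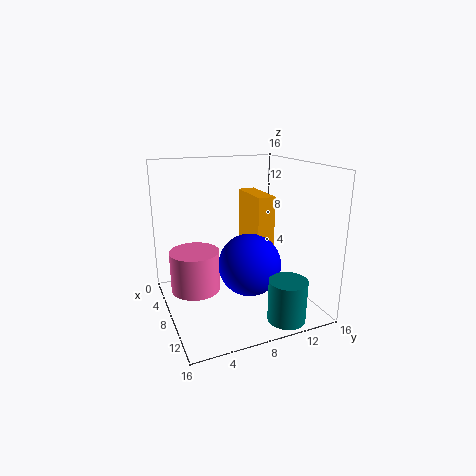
pos_x_1 = 14, pos_y_1 = 11, radius_1 = 2, height_1 = 4.5, pos_x_2 = 4, pos_y_2 = 4, pos_z_2 = 0.5, height_2 = 5, pos_x_3 = 3.5, pos_y_3 = 10, pos_z_3 = 6, depth_3 = 2, height_3 = 6.5, pos_x_4 = 9, pos_y_4 = 9, pos_z_4 = 5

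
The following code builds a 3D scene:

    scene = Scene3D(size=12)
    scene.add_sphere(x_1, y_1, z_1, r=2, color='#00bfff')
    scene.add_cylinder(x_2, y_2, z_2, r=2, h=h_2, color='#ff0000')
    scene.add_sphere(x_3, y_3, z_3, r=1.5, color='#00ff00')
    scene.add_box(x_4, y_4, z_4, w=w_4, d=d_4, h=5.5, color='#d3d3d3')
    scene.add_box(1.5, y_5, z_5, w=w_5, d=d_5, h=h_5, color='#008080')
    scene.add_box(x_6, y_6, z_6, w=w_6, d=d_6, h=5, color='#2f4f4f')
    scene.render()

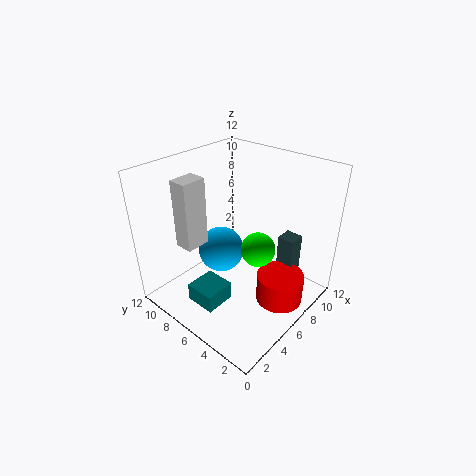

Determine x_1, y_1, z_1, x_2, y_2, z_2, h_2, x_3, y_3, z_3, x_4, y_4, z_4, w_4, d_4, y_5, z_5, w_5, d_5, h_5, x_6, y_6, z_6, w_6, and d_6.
x_1 = 6; y_1 = 8; z_1 = 4; x_2 = 7.5; y_2 = 2.5; z_2 = 0.5; h_2 = 2.5; x_3 = 7.5; y_3 = 5; z_3 = 4.5; x_4 = 2; y_4 = 7.5; z_4 = 6; w_4 = 2; d_4 = 1.5; y_5 = 5; z_5 = 1.5; w_5 = 2.5; d_5 = 2.5; h_5 = 1.5; x_6 = 9; y_6 = 2.5; z_6 = 0.5; w_6 = 1.5; d_6 = 1.5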